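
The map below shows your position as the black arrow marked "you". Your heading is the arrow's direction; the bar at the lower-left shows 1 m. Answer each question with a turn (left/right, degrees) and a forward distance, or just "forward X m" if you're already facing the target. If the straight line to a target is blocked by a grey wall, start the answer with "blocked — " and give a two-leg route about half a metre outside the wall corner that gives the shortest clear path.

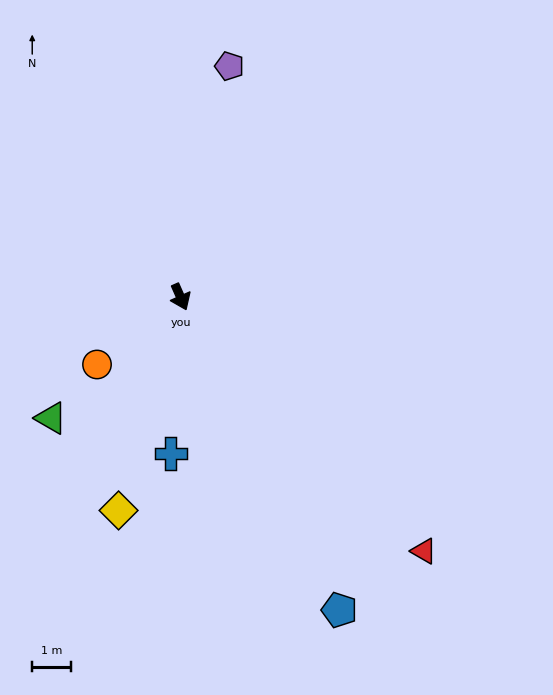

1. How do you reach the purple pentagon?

turn left 144°, forward 6.1 m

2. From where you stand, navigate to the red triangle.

turn left 20°, forward 9.0 m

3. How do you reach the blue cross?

turn right 27°, forward 4.0 m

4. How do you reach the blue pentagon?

turn left 3°, forward 9.0 m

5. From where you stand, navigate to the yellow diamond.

turn right 40°, forward 5.7 m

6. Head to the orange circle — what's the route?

turn right 75°, forward 2.8 m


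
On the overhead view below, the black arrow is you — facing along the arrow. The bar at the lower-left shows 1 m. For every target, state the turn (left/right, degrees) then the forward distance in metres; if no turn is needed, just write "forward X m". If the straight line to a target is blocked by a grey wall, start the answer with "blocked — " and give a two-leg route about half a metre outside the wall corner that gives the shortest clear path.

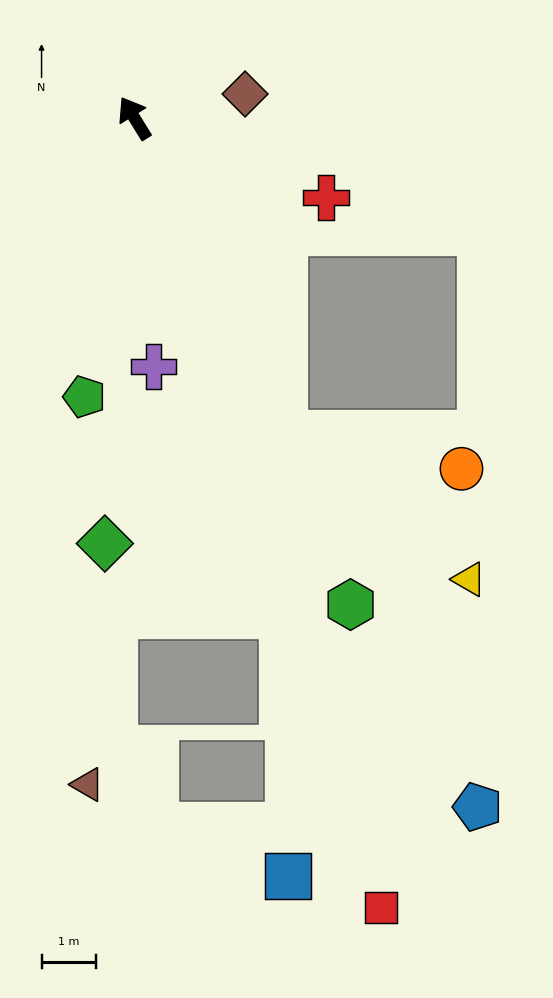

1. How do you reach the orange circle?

blocked — turn left 174°, forward 6.4 m, then turn left 53°, forward 3.3 m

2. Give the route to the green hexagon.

turn left 172°, forward 9.8 m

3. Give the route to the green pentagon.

turn left 138°, forward 5.2 m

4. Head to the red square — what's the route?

turn left 166°, forward 15.2 m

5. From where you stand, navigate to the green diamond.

turn left 144°, forward 7.8 m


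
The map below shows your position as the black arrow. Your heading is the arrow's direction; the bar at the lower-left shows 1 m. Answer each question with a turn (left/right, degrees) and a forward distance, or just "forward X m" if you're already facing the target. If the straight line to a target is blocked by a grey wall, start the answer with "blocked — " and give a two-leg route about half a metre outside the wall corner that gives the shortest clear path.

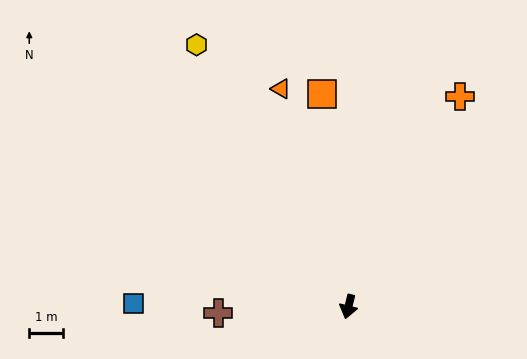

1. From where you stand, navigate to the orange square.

turn right 159°, forward 6.4 m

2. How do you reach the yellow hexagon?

turn right 136°, forward 9.1 m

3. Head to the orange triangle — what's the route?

turn right 149°, forward 6.9 m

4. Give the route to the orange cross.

turn left 166°, forward 7.2 m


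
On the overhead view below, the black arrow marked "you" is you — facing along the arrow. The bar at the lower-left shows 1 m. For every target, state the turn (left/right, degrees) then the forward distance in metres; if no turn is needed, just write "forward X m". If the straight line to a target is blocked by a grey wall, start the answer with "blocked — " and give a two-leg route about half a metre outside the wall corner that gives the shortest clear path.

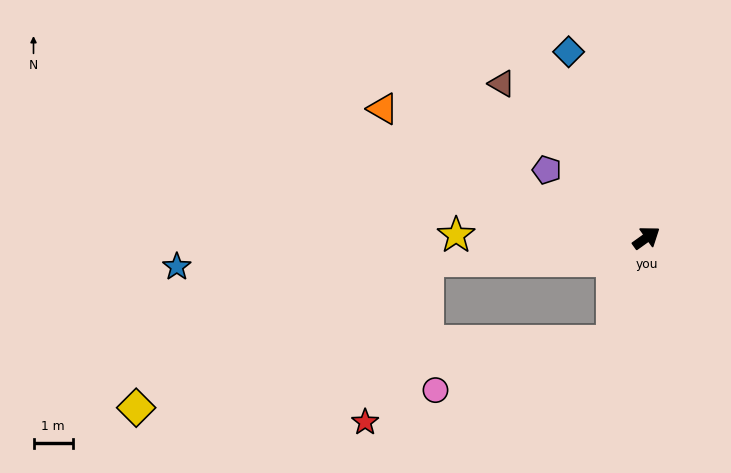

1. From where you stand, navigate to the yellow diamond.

blocked — turn right 144°, forward 2.8 m, then turn right 64°, forward 12.2 m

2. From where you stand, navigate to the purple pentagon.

turn left 110°, forward 3.1 m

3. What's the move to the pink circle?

blocked — turn right 144°, forward 2.8 m, then turn right 56°, forward 4.6 m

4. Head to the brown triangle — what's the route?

turn left 98°, forward 5.4 m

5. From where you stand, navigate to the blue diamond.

turn left 77°, forward 5.1 m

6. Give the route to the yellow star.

turn left 144°, forward 4.8 m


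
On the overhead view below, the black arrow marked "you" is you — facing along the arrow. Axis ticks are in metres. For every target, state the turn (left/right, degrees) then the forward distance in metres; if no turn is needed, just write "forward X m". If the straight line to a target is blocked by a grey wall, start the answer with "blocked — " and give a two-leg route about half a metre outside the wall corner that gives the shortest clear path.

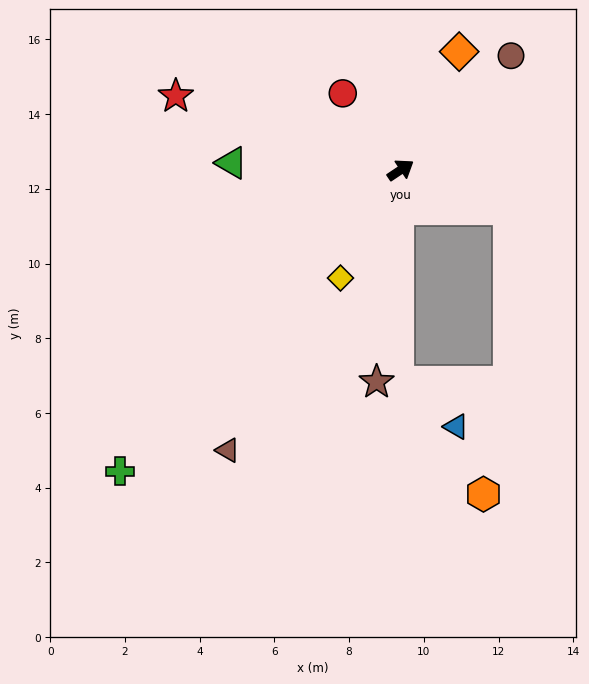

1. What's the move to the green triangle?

turn left 144°, forward 4.5 m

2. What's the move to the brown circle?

turn left 12°, forward 4.3 m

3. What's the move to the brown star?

turn right 130°, forward 5.7 m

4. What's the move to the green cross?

turn right 167°, forward 11.0 m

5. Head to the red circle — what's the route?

turn left 93°, forward 2.6 m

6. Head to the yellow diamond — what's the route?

turn right 153°, forward 3.3 m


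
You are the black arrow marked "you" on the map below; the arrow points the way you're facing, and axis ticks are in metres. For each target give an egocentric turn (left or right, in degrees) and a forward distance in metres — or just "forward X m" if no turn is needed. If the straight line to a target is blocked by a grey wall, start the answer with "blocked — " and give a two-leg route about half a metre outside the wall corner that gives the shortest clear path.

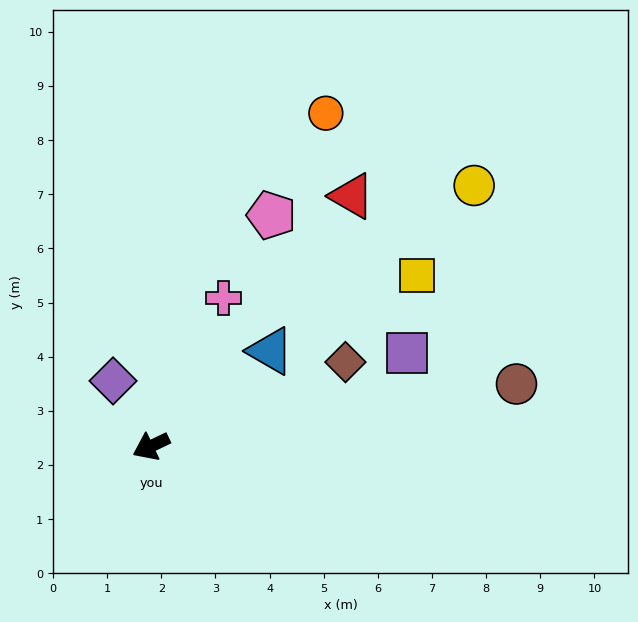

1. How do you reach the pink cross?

turn right 142°, forward 3.0 m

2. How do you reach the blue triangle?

turn right 167°, forward 2.8 m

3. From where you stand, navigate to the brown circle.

turn left 164°, forward 6.8 m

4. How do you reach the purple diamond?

turn right 85°, forward 1.4 m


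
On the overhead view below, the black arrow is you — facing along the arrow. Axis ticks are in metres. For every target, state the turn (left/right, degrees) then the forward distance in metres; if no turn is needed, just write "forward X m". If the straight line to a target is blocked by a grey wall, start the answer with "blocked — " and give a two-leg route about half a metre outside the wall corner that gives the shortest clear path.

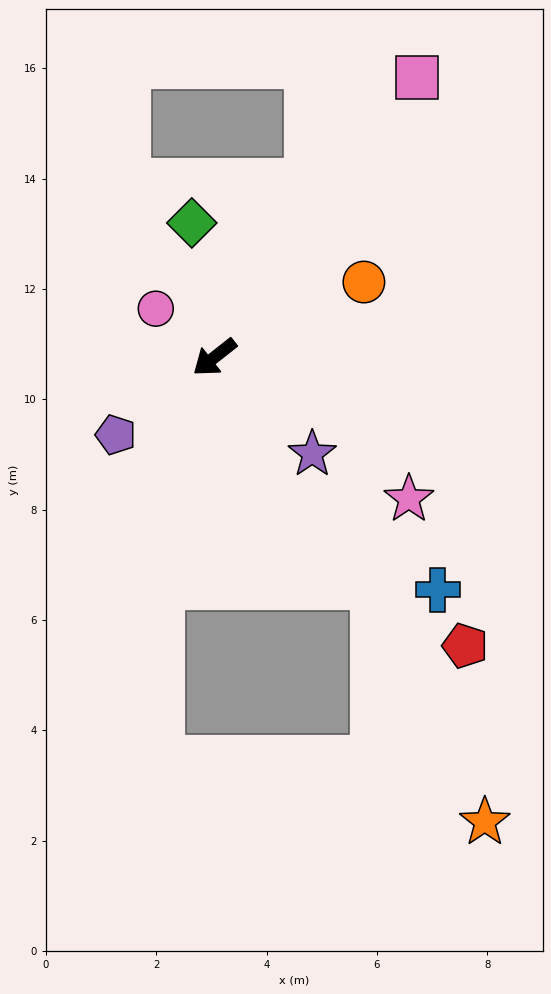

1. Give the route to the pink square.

turn right 164°, forward 6.3 m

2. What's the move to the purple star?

turn left 97°, forward 2.5 m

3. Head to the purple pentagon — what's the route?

forward 2.3 m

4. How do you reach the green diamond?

turn right 119°, forward 2.5 m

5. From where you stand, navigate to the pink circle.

turn right 78°, forward 1.4 m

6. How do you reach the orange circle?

turn left 168°, forward 3.0 m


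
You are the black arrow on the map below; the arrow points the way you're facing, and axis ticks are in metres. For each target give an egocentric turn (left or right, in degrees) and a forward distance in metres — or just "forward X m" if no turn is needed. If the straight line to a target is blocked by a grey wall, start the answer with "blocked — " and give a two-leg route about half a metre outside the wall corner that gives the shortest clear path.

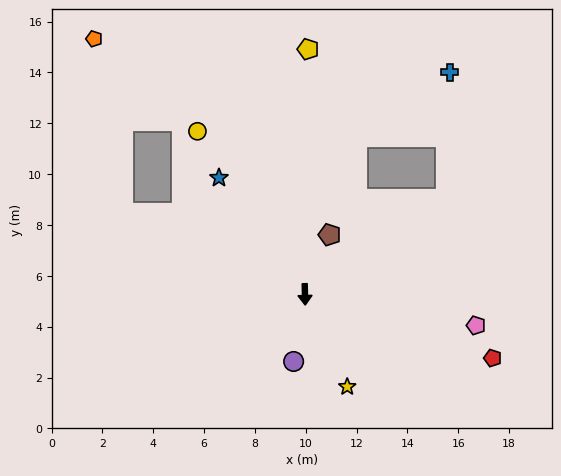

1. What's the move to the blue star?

turn right 145°, forward 5.7 m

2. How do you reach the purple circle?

turn right 11°, forward 2.7 m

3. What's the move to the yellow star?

turn left 23°, forward 4.0 m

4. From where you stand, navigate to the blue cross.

blocked — turn left 122°, forward 6.7 m, then turn left 55°, forward 5.0 m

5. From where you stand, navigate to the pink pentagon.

turn left 78°, forward 6.8 m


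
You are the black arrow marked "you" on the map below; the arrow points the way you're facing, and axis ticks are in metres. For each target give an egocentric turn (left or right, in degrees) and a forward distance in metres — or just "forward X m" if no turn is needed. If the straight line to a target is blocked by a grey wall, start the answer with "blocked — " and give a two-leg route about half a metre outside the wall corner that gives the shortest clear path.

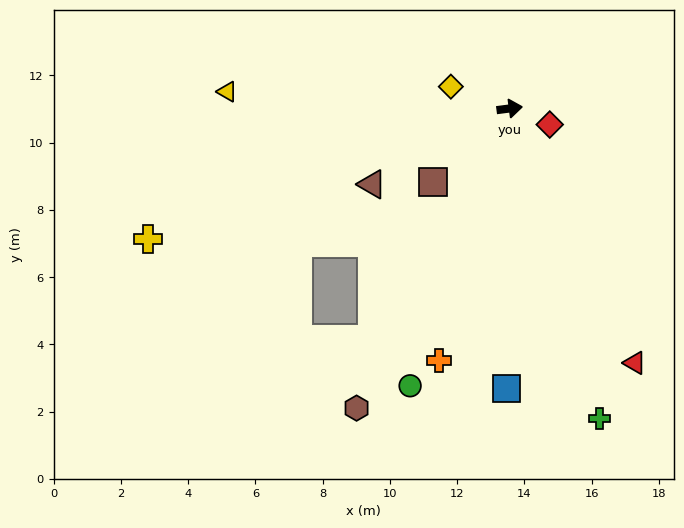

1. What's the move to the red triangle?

turn right 71°, forward 8.4 m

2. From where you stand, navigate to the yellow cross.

turn right 167°, forward 11.4 m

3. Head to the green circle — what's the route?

turn right 117°, forward 8.8 m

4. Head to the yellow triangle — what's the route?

turn left 169°, forward 8.4 m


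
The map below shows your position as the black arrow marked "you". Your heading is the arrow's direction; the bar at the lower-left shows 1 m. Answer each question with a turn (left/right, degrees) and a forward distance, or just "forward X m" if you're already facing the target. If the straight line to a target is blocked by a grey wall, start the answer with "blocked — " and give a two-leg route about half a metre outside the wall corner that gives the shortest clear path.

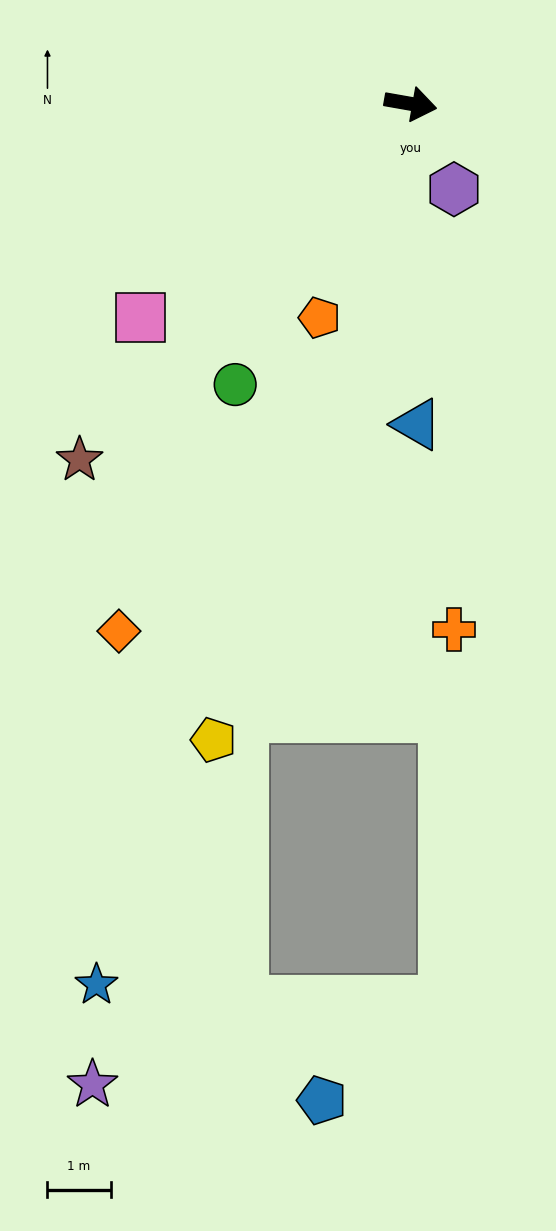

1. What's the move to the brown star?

turn right 123°, forward 7.7 m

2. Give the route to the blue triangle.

turn right 79°, forward 5.1 m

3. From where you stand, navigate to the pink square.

turn right 132°, forward 5.5 m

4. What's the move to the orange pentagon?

turn right 103°, forward 3.7 m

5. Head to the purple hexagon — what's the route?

turn right 53°, forward 1.5 m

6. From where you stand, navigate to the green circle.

turn right 112°, forward 5.2 m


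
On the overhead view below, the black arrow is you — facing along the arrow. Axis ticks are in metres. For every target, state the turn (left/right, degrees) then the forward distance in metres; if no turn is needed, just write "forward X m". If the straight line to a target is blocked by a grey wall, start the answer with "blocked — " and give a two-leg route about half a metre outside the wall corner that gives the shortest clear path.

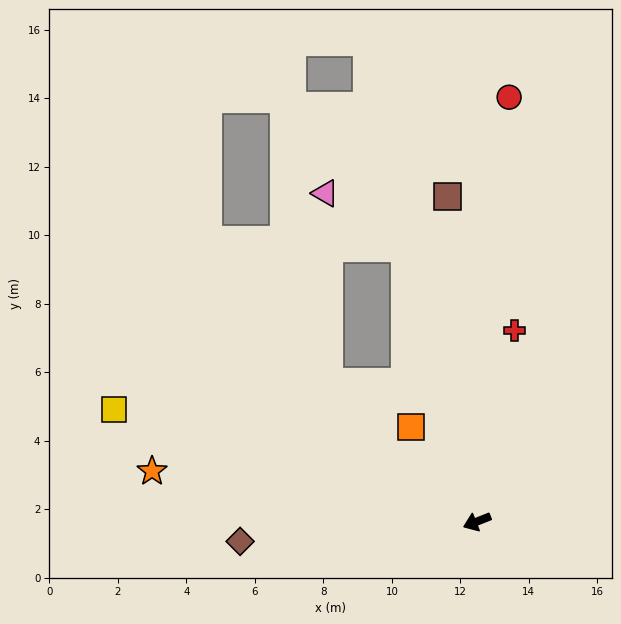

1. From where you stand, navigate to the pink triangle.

blocked — turn right 97°, forward 8.3 m, then turn left 41°, forward 2.8 m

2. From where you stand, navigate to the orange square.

turn right 77°, forward 3.4 m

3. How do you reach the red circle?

turn right 116°, forward 12.4 m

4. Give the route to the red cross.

turn right 123°, forward 5.7 m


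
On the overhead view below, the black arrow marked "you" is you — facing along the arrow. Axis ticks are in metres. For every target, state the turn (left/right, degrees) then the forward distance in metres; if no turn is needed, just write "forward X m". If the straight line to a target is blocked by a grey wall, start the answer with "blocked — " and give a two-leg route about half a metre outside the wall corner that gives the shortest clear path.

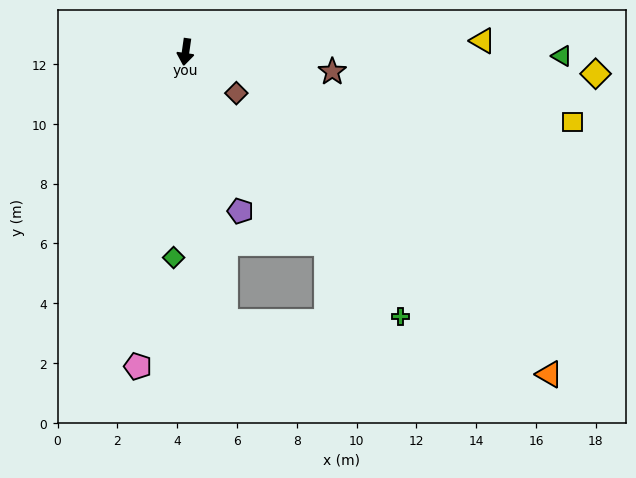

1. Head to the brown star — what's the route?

turn left 90°, forward 4.9 m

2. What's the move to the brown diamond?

turn left 59°, forward 2.2 m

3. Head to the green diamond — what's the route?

turn left 5°, forward 6.9 m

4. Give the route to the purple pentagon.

turn left 27°, forward 5.6 m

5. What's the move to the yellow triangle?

turn left 100°, forward 9.9 m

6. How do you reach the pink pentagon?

forward 10.6 m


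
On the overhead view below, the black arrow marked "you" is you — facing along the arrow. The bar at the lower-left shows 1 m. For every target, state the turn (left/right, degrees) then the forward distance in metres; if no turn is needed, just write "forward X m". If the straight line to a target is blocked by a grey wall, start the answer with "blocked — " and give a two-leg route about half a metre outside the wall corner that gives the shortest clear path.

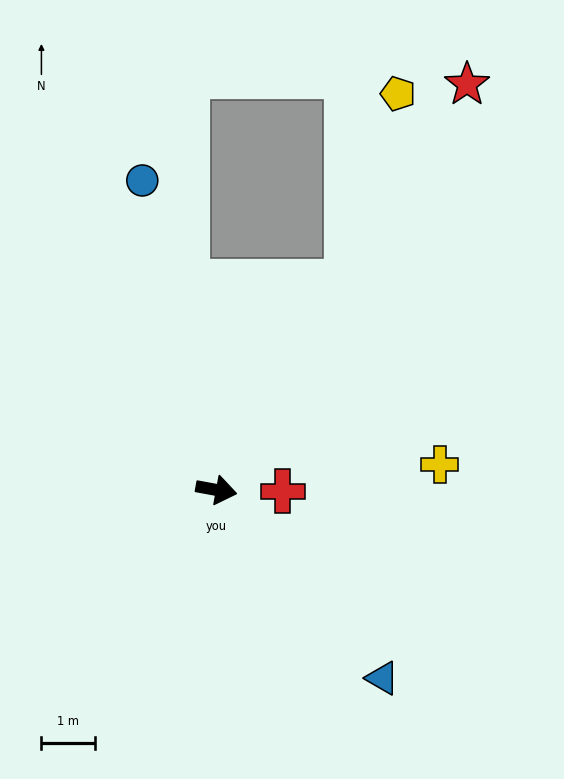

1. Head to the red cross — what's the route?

turn left 9°, forward 1.2 m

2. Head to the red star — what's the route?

turn left 69°, forward 8.9 m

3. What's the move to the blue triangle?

turn right 38°, forward 4.7 m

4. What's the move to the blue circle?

turn left 114°, forward 5.9 m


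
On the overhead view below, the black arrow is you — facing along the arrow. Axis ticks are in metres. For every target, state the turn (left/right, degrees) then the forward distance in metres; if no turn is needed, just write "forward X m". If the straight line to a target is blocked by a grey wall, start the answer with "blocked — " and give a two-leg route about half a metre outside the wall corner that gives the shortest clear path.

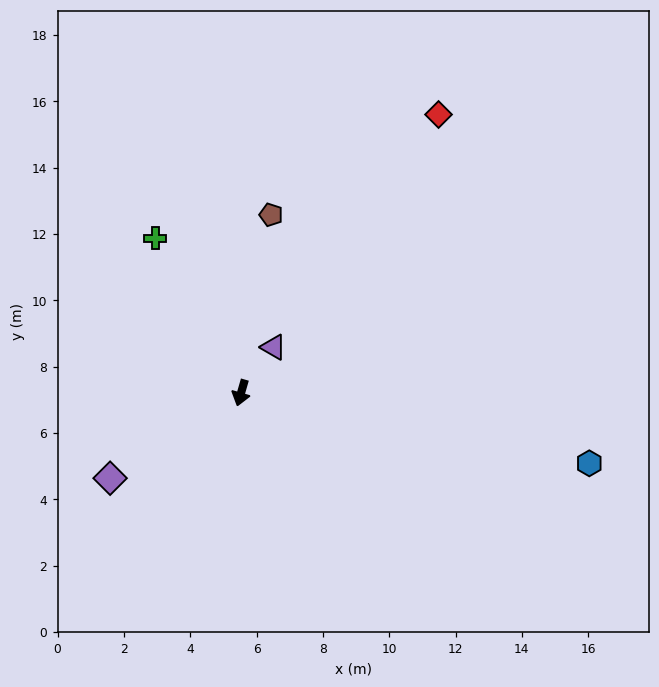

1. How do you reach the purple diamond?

turn right 41°, forward 4.7 m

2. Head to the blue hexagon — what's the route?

turn left 95°, forward 10.7 m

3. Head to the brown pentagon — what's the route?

turn right 174°, forward 5.4 m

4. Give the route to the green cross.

turn right 135°, forward 5.3 m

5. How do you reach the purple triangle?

turn left 161°, forward 1.7 m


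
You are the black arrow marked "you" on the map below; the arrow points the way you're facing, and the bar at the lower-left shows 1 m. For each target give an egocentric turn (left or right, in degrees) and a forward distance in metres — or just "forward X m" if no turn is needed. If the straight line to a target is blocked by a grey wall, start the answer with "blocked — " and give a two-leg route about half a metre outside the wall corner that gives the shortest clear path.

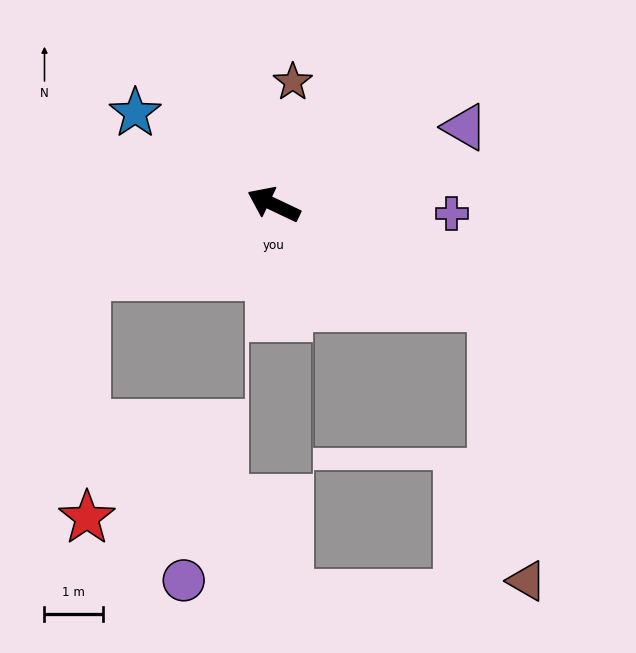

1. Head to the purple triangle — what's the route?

turn right 133°, forward 3.5 m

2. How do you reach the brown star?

turn right 73°, forward 2.1 m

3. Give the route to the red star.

blocked — turn left 46°, forward 3.4 m, then turn left 70°, forward 4.1 m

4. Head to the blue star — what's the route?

turn right 8°, forward 2.8 m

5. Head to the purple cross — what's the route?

turn right 158°, forward 3.1 m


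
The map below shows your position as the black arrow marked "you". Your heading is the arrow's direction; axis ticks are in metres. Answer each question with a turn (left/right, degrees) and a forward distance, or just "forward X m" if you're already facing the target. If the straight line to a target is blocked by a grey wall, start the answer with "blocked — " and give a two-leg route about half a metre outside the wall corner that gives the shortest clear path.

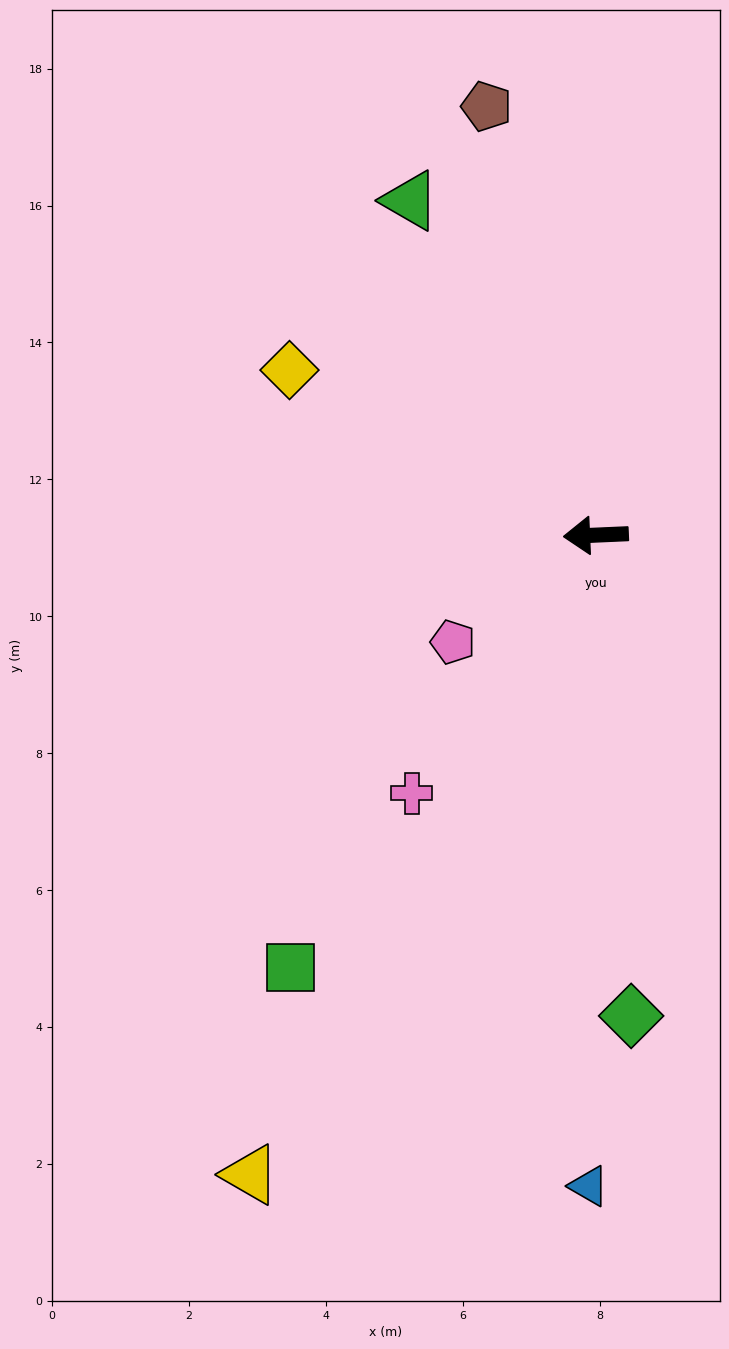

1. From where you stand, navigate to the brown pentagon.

turn right 78°, forward 6.5 m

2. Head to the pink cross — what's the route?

turn left 52°, forward 4.6 m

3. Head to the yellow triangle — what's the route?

turn left 59°, forward 10.6 m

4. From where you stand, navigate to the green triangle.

turn right 63°, forward 5.6 m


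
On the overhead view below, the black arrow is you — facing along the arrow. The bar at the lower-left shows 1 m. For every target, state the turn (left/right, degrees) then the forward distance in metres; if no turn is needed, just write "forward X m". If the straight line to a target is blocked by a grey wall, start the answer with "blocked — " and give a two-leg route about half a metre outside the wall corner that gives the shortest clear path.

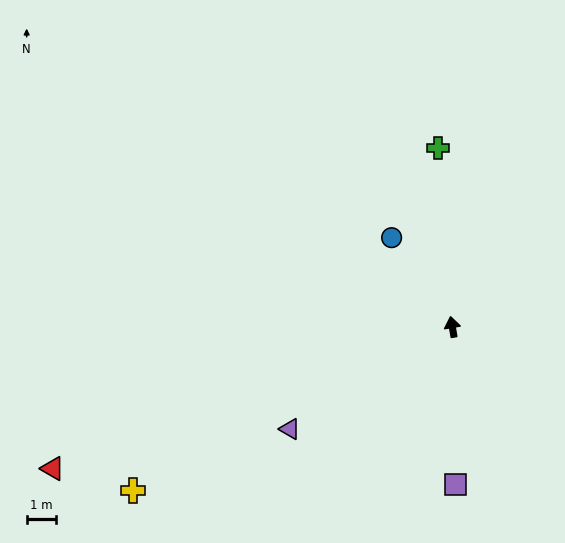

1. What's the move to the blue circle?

turn left 24°, forward 3.7 m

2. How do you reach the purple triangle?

turn left 112°, forward 6.6 m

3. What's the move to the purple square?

turn left 171°, forward 5.5 m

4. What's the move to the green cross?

turn right 5°, forward 6.2 m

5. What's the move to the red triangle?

turn left 100°, forward 14.6 m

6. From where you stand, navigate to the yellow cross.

turn left 107°, forward 12.4 m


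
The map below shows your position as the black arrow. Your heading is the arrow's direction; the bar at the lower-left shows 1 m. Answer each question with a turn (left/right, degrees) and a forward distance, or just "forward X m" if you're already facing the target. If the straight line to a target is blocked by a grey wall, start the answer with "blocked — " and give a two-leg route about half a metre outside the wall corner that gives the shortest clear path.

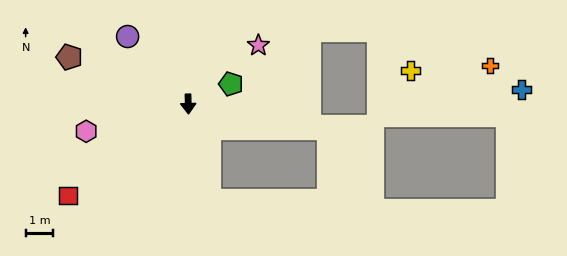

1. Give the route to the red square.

turn right 54°, forward 5.4 m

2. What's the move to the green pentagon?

turn left 114°, forward 1.7 m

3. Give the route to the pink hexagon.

turn right 76°, forward 3.8 m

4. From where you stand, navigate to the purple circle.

turn right 139°, forward 3.3 m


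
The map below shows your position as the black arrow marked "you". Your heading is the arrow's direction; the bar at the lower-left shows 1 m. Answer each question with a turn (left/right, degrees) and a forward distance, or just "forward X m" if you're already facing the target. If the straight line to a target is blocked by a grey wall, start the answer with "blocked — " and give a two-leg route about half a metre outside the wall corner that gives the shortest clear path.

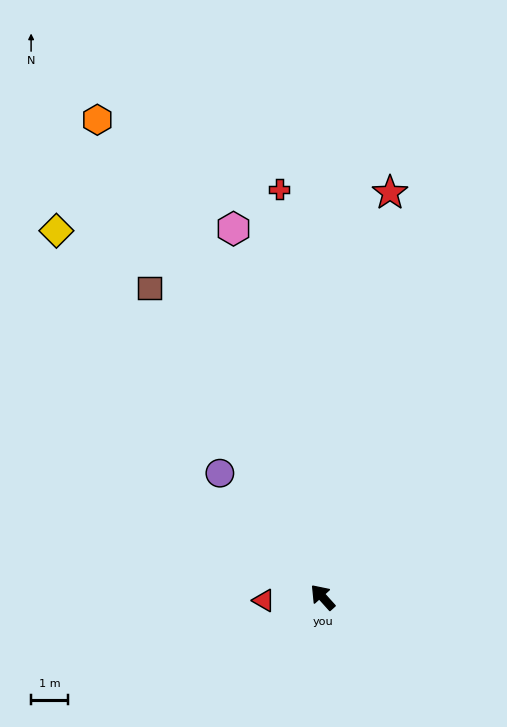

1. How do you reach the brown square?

turn right 13°, forward 9.6 m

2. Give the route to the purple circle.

turn right 2°, forward 4.4 m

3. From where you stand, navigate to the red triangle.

turn left 51°, forward 1.6 m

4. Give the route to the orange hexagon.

turn right 17°, forward 14.3 m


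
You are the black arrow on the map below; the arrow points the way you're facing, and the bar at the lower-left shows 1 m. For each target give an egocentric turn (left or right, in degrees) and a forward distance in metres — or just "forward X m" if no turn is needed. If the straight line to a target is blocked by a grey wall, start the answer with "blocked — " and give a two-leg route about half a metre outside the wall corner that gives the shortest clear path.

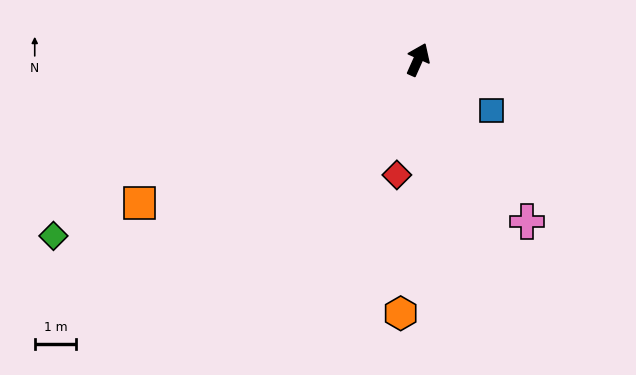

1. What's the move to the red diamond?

turn right 166°, forward 2.8 m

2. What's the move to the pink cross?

turn right 122°, forward 4.7 m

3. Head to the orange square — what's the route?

turn left 141°, forward 7.5 m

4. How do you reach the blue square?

turn right 101°, forward 2.2 m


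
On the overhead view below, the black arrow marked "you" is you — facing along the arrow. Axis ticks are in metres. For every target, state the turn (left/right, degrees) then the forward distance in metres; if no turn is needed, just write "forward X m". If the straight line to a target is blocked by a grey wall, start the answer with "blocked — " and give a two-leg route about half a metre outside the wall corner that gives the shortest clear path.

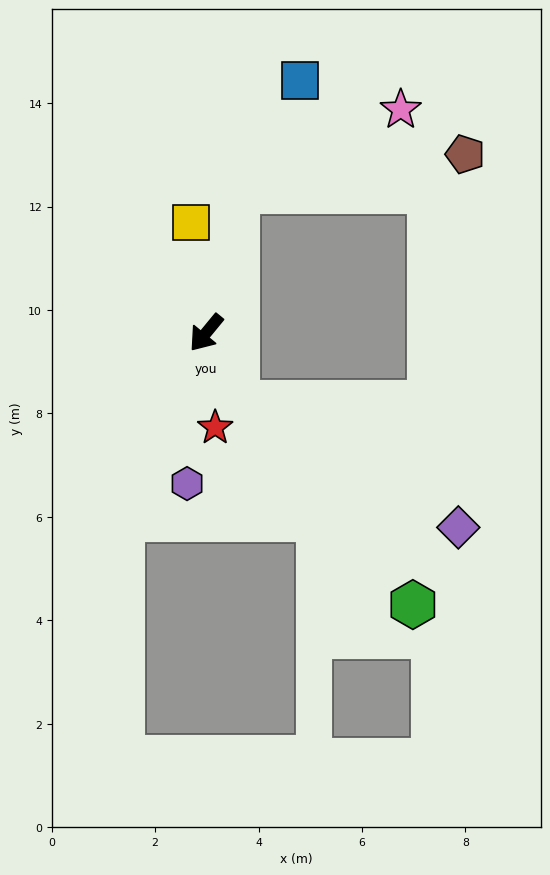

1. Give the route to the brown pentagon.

blocked — turn right 153°, forward 2.8 m, then turn right 68°, forward 4.5 m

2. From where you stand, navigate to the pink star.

blocked — turn right 153°, forward 2.8 m, then turn right 51°, forward 3.5 m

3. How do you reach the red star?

turn left 45°, forward 1.8 m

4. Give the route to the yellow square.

turn right 133°, forward 2.1 m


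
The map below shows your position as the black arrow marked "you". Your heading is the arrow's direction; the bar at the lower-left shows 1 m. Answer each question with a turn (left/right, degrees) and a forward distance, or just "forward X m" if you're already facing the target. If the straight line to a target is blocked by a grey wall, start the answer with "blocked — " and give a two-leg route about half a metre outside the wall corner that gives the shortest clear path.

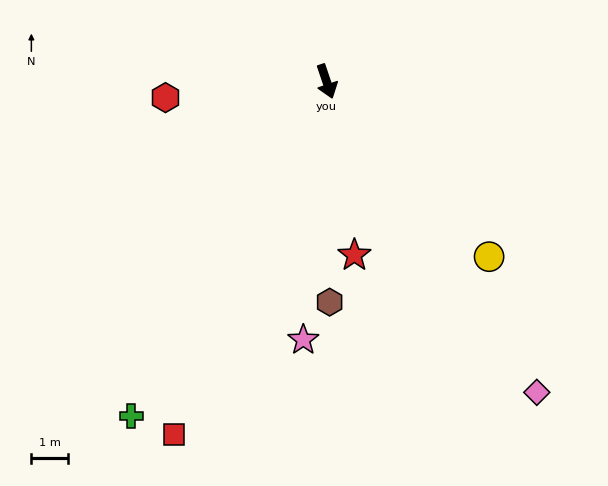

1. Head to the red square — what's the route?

turn right 42°, forward 10.4 m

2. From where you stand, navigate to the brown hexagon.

turn right 18°, forward 6.0 m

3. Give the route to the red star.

turn right 10°, forward 4.7 m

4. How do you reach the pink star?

turn right 24°, forward 7.0 m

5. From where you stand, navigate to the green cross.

turn right 49°, forward 10.4 m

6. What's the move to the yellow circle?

turn left 24°, forward 6.5 m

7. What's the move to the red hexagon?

turn right 103°, forward 4.4 m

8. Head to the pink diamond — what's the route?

turn left 15°, forward 10.1 m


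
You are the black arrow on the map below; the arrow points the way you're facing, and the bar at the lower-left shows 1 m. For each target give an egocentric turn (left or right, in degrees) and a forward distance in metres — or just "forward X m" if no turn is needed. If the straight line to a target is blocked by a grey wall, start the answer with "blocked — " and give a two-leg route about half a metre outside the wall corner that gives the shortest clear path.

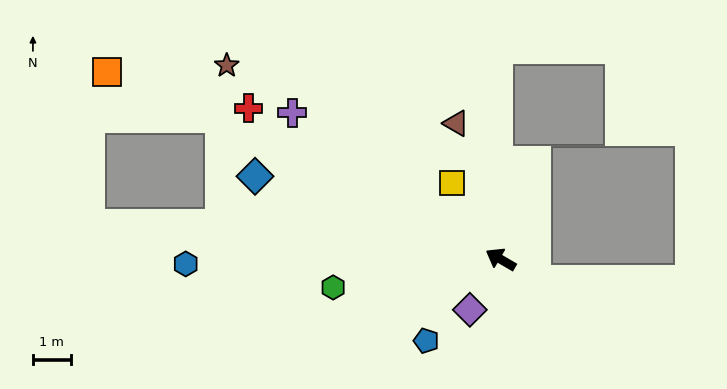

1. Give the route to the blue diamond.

turn left 12°, forward 6.9 m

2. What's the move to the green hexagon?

turn left 40°, forward 4.5 m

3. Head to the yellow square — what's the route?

turn right 27°, forward 2.4 m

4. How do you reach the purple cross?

turn right 5°, forward 6.8 m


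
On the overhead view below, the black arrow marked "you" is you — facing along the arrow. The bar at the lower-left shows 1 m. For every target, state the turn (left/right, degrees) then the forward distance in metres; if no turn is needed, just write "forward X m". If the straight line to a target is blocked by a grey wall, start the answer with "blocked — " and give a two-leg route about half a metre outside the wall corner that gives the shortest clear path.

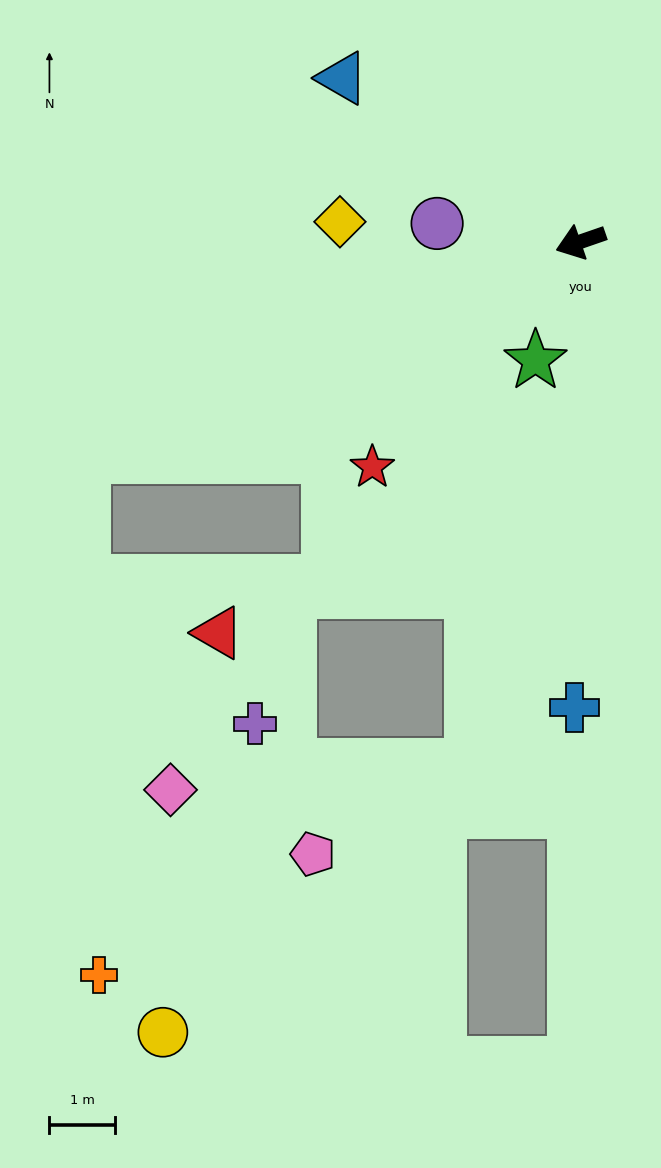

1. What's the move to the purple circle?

turn right 26°, forward 2.2 m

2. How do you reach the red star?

turn left 28°, forward 4.7 m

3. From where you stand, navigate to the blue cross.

turn left 70°, forward 7.2 m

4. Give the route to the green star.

turn left 50°, forward 2.0 m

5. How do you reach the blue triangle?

turn right 54°, forward 4.4 m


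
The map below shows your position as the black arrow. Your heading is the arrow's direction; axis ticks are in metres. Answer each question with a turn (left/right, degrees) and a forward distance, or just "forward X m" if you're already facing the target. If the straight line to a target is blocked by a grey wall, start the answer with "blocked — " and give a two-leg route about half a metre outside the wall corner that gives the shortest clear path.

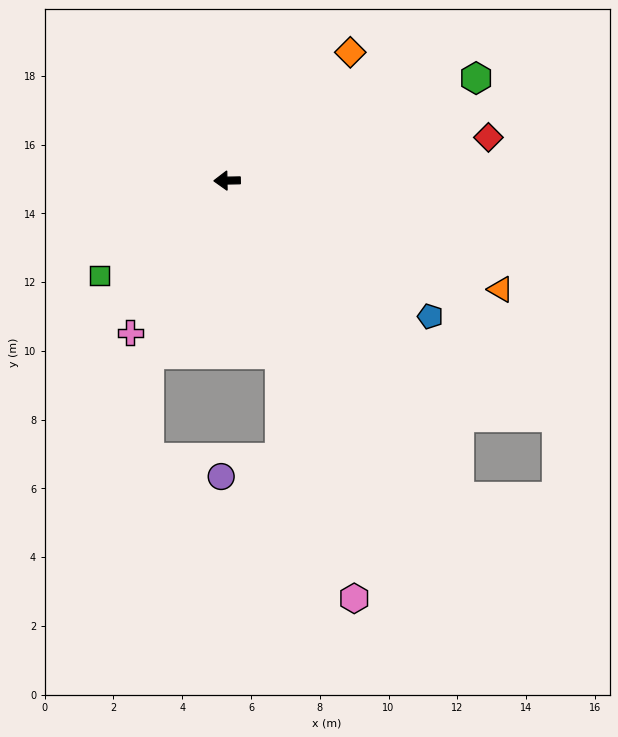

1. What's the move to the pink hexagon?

turn left 106°, forward 12.7 m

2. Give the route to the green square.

turn left 36°, forward 4.6 m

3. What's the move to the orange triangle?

turn left 157°, forward 8.6 m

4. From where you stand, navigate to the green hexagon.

turn right 159°, forward 7.8 m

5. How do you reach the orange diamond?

turn right 135°, forward 5.2 m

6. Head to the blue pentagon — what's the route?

turn left 145°, forward 7.1 m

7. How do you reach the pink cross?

turn left 56°, forward 5.2 m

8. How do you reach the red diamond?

turn right 172°, forward 7.7 m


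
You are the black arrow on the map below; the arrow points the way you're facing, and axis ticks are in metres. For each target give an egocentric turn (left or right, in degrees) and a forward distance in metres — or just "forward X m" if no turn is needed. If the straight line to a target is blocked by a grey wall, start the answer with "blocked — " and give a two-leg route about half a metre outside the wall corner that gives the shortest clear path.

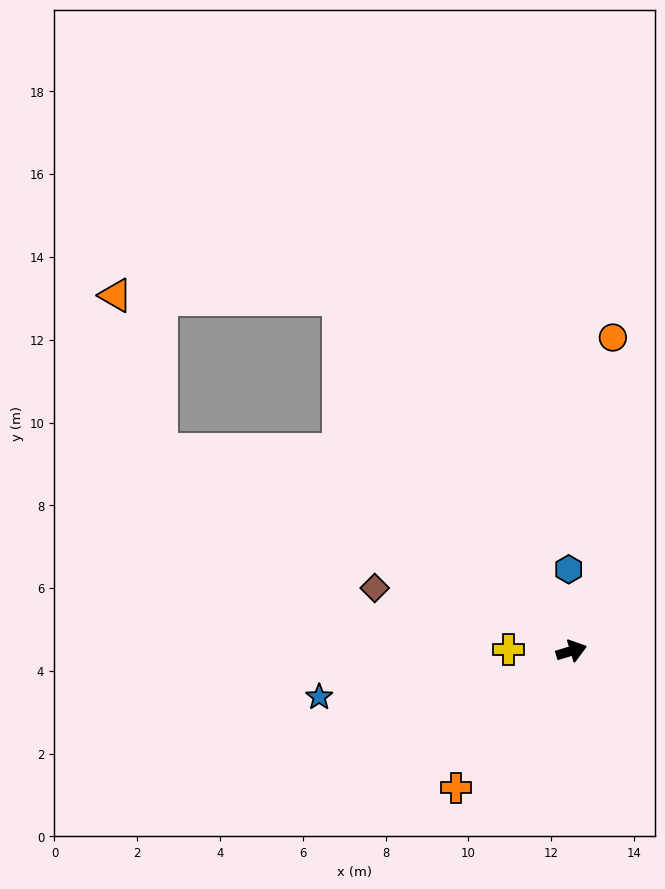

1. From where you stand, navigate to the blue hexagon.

turn left 75°, forward 2.0 m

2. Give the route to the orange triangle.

blocked — turn left 137°, forward 11.0 m, then turn right 48°, forward 3.9 m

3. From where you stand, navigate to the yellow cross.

turn left 162°, forward 1.5 m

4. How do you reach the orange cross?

turn right 147°, forward 4.3 m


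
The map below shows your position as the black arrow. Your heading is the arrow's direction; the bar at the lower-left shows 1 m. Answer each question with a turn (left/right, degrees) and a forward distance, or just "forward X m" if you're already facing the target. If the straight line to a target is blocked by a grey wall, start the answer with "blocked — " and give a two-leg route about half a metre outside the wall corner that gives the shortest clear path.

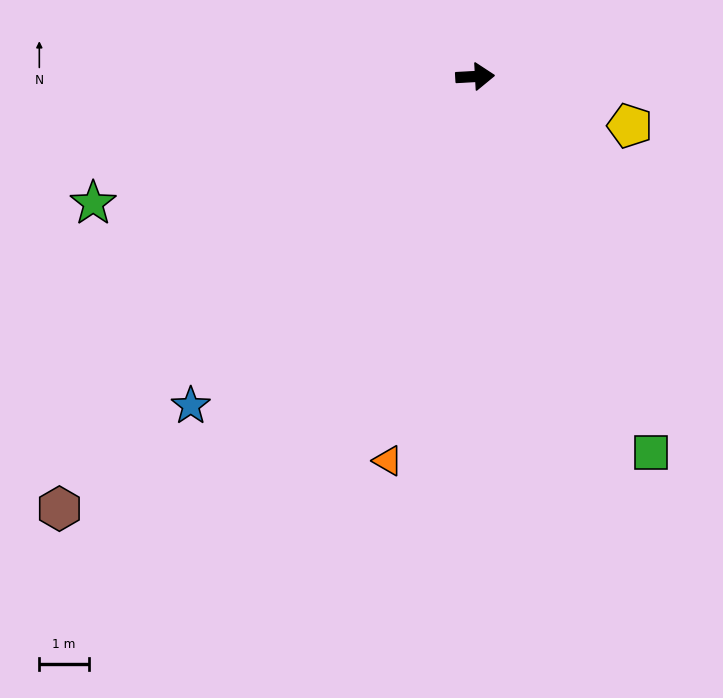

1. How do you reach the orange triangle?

turn right 106°, forward 8.0 m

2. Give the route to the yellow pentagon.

turn right 21°, forward 3.3 m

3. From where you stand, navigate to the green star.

turn right 165°, forward 8.1 m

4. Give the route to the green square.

turn right 68°, forward 8.4 m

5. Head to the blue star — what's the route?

turn right 134°, forward 8.8 m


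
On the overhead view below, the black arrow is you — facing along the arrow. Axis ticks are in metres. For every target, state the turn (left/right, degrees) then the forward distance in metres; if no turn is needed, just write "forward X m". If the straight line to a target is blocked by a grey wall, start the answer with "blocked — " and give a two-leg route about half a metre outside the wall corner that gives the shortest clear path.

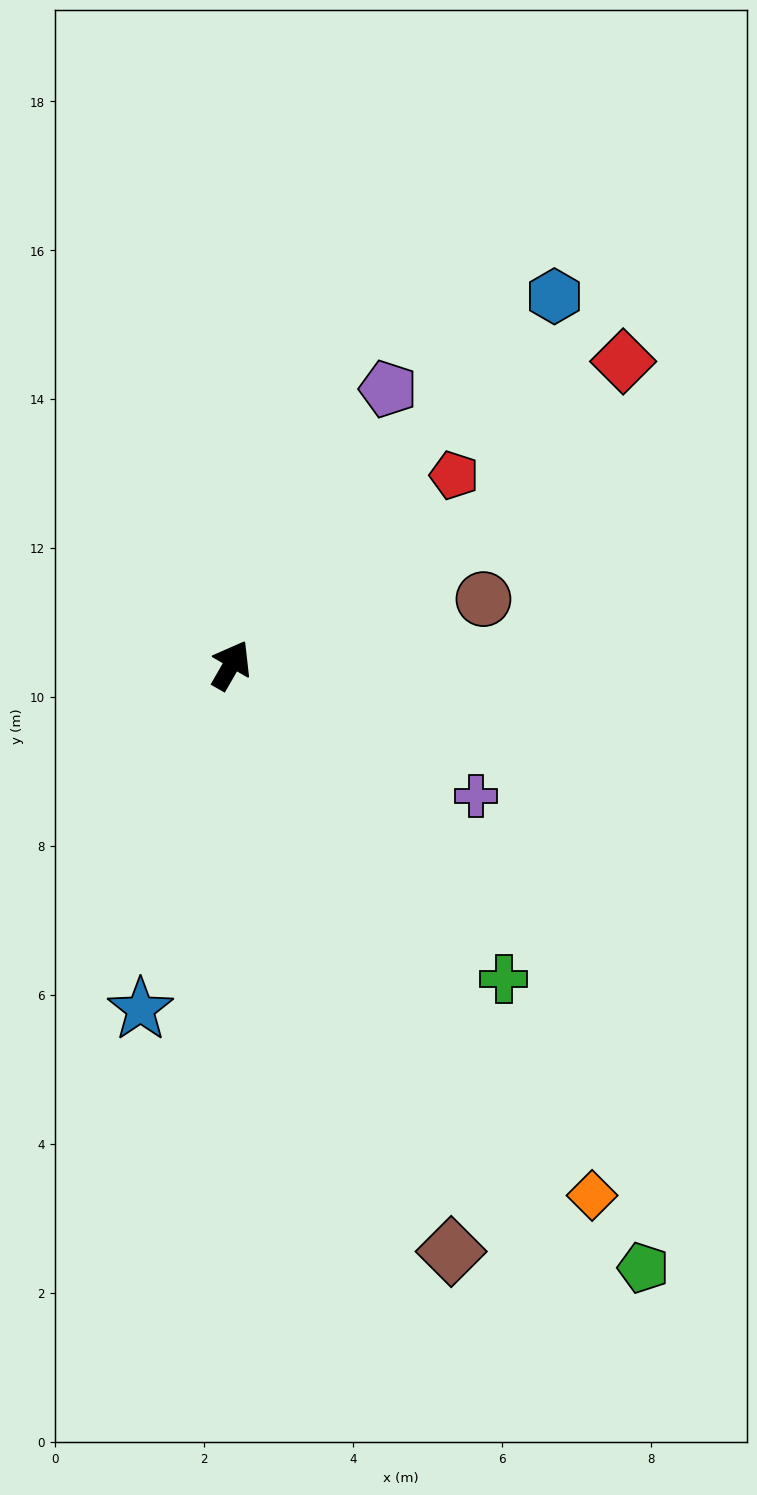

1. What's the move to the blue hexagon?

turn right 11°, forward 6.6 m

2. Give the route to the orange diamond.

turn right 116°, forward 8.6 m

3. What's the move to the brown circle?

turn right 45°, forward 3.5 m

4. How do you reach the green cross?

turn right 109°, forward 5.6 m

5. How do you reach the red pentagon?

turn right 20°, forward 3.9 m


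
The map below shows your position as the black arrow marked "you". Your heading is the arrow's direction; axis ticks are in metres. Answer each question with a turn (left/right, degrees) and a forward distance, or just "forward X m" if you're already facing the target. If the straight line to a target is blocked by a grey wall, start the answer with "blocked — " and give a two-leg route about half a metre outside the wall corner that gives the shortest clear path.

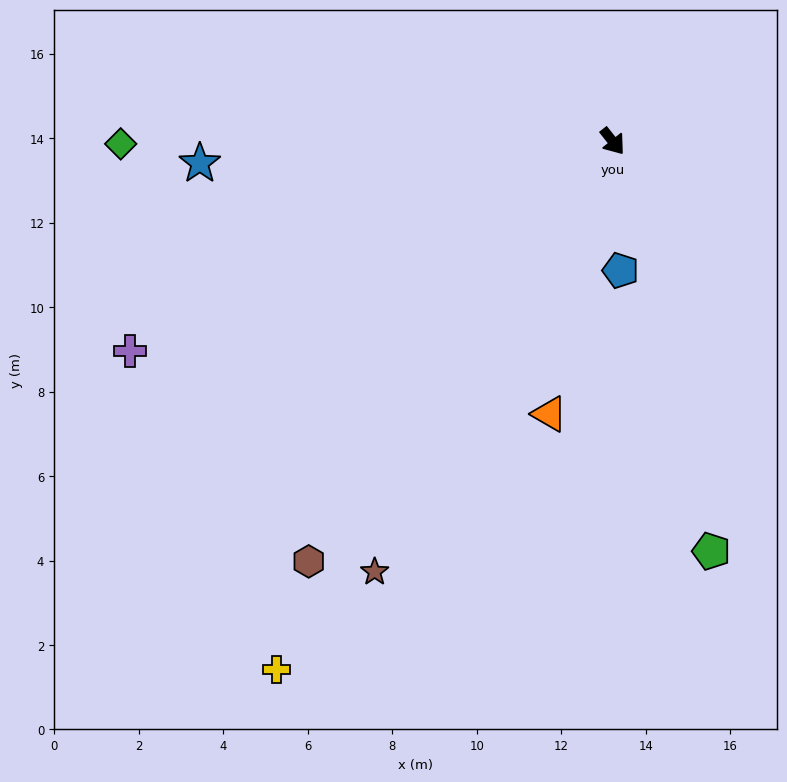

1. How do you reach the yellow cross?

turn right 71°, forward 14.8 m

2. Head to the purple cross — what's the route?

turn right 105°, forward 12.5 m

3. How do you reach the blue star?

turn right 125°, forward 9.8 m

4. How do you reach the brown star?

turn right 67°, forward 11.6 m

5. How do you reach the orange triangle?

turn right 51°, forward 6.6 m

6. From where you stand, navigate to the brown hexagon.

turn right 74°, forward 12.3 m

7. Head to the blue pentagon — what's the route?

turn right 35°, forward 3.1 m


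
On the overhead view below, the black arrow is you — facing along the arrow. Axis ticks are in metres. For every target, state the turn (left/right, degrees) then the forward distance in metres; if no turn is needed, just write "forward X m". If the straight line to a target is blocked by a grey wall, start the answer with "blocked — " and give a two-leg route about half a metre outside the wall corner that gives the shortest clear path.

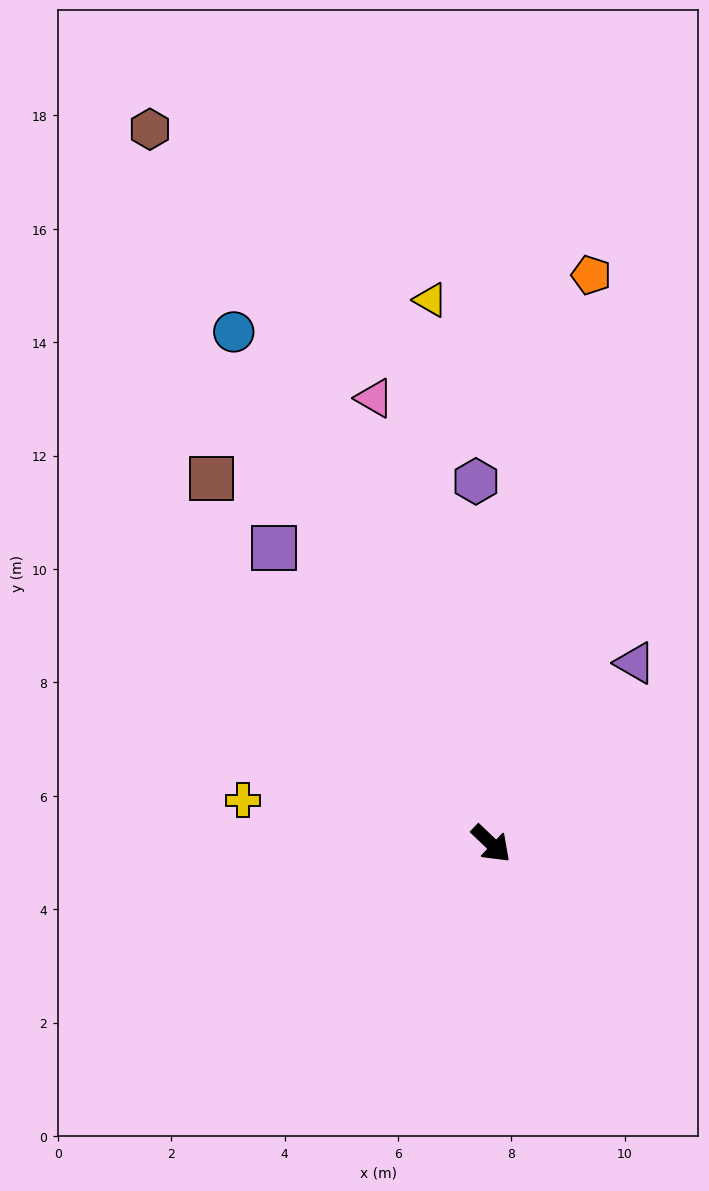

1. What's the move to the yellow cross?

turn right 146°, forward 4.4 m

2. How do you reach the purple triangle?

turn left 95°, forward 4.1 m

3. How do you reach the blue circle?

turn left 160°, forward 10.1 m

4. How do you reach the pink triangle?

turn left 148°, forward 8.1 m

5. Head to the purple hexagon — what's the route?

turn left 136°, forward 6.4 m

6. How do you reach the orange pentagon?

turn left 124°, forward 10.2 m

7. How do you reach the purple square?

turn left 170°, forward 6.5 m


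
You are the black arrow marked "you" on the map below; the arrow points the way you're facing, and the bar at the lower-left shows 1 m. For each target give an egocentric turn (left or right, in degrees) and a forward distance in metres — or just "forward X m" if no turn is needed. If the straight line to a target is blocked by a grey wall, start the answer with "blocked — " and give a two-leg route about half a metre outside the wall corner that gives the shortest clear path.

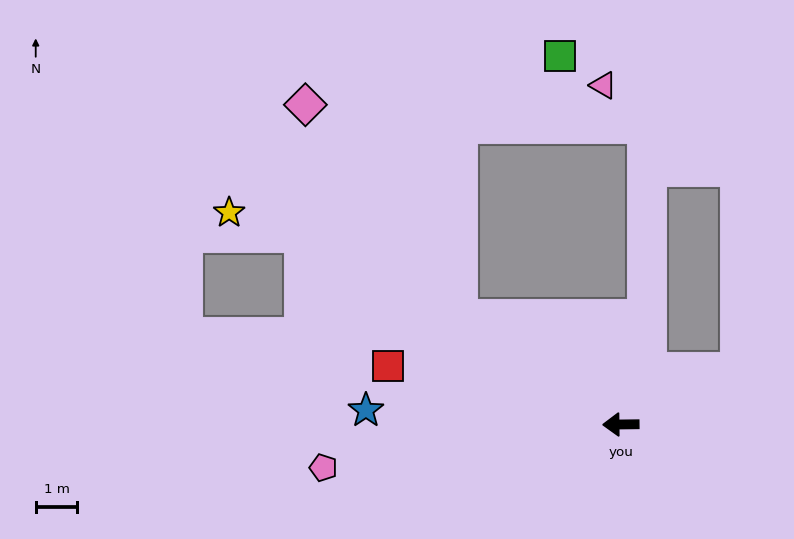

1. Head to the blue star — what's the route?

turn right 4°, forward 6.1 m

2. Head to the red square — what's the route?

turn right 15°, forward 5.8 m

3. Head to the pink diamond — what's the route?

blocked — turn right 35°, forward 4.7 m, then turn right 20°, forward 6.3 m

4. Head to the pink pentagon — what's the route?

turn left 8°, forward 7.2 m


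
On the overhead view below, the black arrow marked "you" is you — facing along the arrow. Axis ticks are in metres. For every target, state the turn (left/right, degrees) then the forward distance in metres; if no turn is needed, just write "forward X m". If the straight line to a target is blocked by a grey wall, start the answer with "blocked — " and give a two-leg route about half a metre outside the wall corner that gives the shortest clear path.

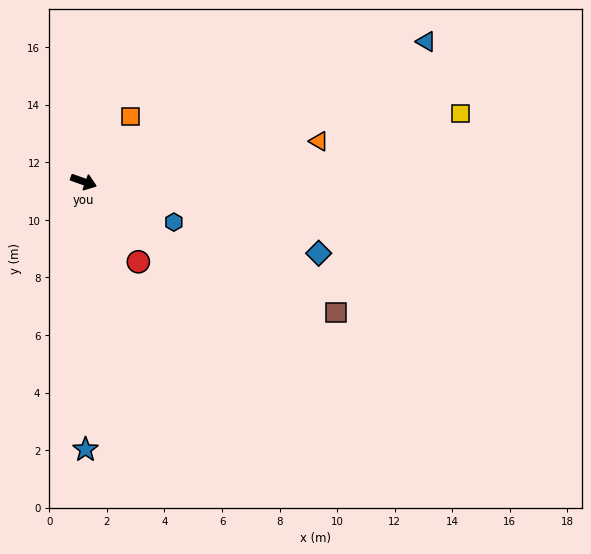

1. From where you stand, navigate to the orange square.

turn left 74°, forward 2.8 m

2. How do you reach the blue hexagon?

turn right 5°, forward 3.4 m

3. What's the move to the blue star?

turn right 70°, forward 9.3 m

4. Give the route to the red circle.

turn right 36°, forward 3.4 m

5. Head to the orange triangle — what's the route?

turn left 29°, forward 8.3 m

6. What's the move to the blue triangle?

turn left 42°, forward 12.9 m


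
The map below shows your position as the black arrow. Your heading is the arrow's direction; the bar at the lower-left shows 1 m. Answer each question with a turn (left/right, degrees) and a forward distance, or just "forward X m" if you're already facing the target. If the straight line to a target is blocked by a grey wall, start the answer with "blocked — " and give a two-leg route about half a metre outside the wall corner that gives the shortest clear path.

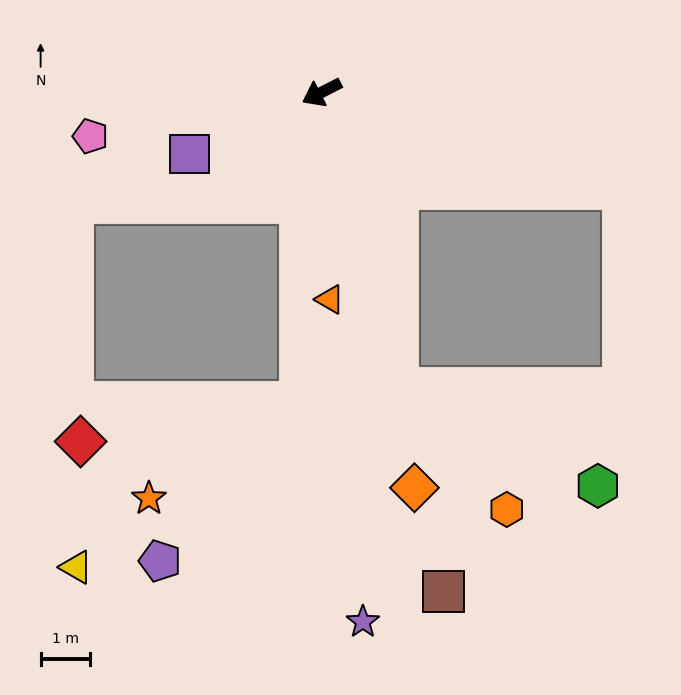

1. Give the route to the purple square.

turn right 2°, forward 3.0 m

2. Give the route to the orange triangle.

turn left 65°, forward 4.2 m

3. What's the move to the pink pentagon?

turn right 16°, forward 4.8 m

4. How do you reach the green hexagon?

blocked — turn left 77°, forward 6.2 m, then turn left 50°, forward 4.5 m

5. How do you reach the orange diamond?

turn left 76°, forward 8.3 m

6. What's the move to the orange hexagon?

blocked — turn left 77°, forward 6.2 m, then turn left 28°, forward 3.3 m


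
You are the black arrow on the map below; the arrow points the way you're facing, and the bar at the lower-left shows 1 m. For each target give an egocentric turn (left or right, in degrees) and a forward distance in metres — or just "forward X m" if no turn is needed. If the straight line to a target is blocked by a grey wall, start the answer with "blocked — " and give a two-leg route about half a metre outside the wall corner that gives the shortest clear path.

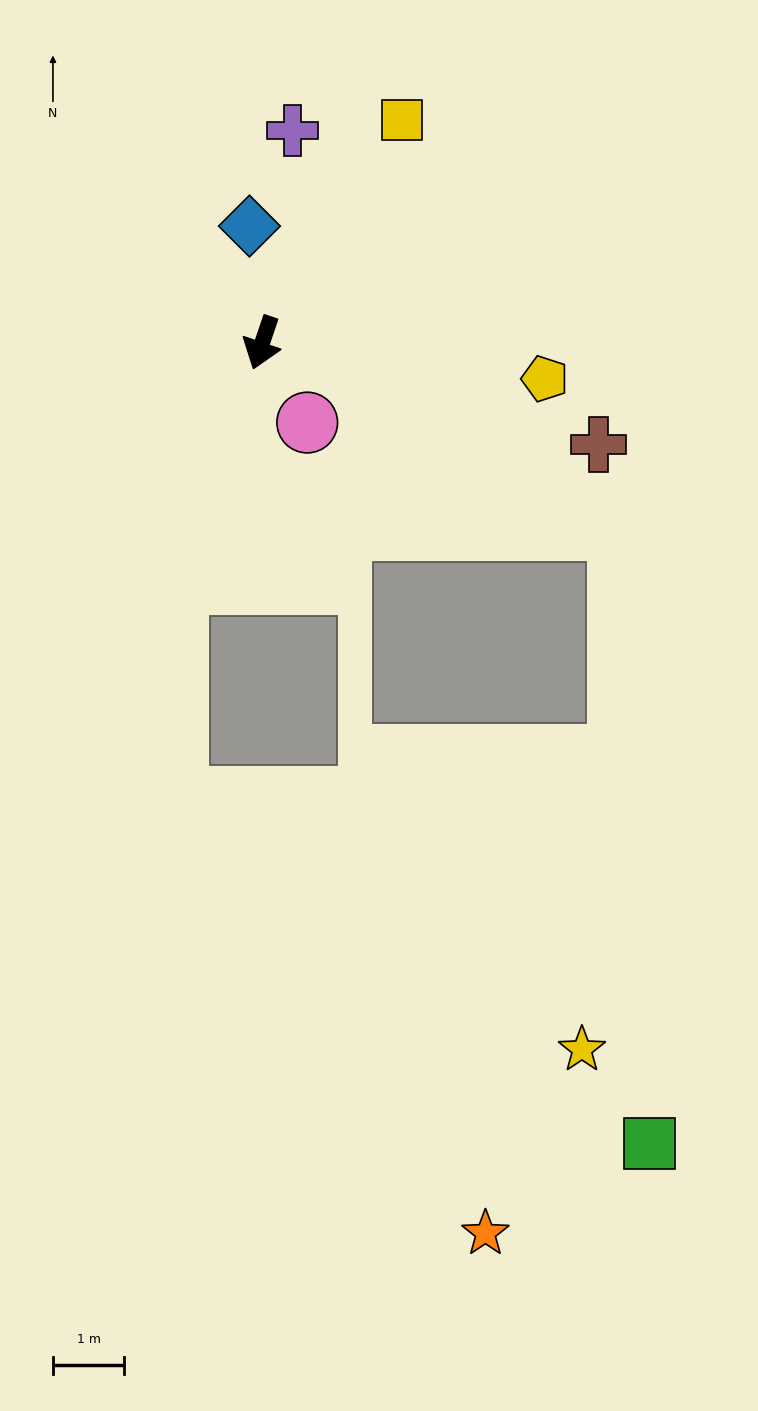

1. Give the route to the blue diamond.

turn right 155°, forward 1.6 m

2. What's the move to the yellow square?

turn left 167°, forward 3.7 m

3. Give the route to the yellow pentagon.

turn left 101°, forward 4.0 m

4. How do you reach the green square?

blocked — turn left 81°, forward 5.6 m, then turn right 59°, forward 8.6 m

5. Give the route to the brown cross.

turn left 92°, forward 4.9 m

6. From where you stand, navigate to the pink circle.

turn left 48°, forward 1.3 m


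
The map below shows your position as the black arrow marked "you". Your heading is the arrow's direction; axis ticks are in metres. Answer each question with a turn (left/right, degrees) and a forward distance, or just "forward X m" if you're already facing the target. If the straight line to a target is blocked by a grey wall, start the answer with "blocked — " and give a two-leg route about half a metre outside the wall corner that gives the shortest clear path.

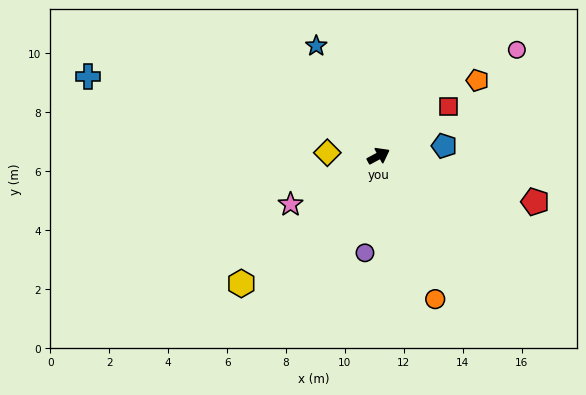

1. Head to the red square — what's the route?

turn left 7°, forward 2.9 m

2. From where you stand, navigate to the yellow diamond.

turn left 148°, forward 1.7 m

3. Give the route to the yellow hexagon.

turn right 165°, forward 6.4 m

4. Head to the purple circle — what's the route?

turn right 126°, forward 3.3 m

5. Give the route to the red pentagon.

turn right 45°, forward 5.5 m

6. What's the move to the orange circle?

turn right 97°, forward 5.2 m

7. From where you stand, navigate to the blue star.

turn left 91°, forward 4.3 m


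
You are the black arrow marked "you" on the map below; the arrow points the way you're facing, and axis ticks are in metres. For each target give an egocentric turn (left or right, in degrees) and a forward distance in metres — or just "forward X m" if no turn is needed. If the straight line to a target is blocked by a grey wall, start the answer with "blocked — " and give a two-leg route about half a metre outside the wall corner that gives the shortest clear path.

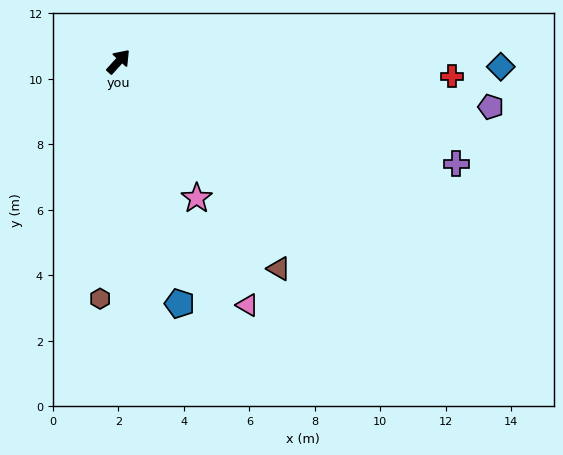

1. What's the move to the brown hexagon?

turn right 142°, forward 7.3 m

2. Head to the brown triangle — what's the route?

turn right 100°, forward 8.0 m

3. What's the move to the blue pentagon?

turn right 124°, forward 7.6 m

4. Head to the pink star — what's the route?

turn right 108°, forward 4.8 m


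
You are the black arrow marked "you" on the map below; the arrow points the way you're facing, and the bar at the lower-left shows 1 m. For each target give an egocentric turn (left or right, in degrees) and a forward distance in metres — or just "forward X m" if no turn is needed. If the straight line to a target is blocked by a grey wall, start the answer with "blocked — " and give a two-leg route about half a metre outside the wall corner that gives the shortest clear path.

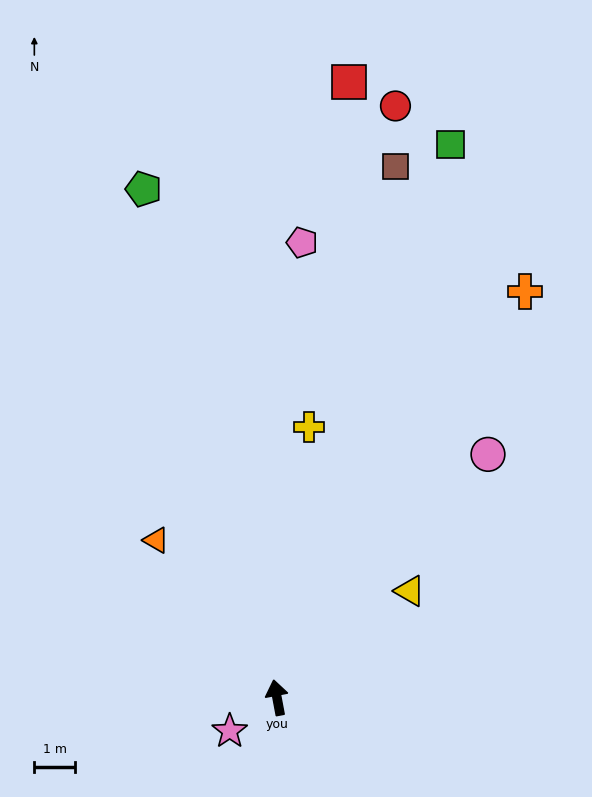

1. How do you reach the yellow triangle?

turn right 62°, forward 4.2 m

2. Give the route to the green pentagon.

turn left 4°, forward 13.0 m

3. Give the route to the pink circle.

turn right 52°, forward 7.9 m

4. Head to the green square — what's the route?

turn right 28°, forward 14.3 m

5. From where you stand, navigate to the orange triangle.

turn left 27°, forward 4.9 m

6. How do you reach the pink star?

turn left 115°, forward 1.4 m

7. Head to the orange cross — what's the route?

turn right 42°, forward 11.7 m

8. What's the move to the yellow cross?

turn right 17°, forward 6.7 m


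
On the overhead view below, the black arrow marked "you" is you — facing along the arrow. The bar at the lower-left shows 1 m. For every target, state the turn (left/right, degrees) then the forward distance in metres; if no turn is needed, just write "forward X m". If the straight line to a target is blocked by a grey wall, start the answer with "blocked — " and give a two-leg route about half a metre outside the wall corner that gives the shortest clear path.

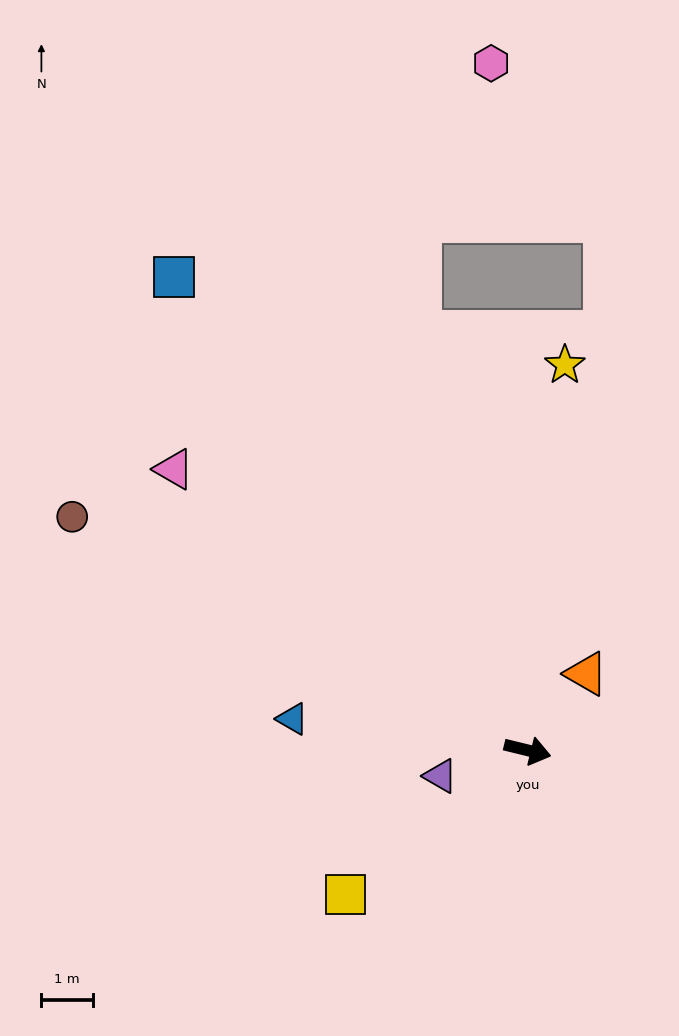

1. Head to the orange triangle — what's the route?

turn left 66°, forward 1.9 m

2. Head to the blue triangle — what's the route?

turn right 174°, forward 4.6 m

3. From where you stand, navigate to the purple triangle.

turn right 150°, forward 1.8 m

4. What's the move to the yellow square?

turn right 128°, forward 4.5 m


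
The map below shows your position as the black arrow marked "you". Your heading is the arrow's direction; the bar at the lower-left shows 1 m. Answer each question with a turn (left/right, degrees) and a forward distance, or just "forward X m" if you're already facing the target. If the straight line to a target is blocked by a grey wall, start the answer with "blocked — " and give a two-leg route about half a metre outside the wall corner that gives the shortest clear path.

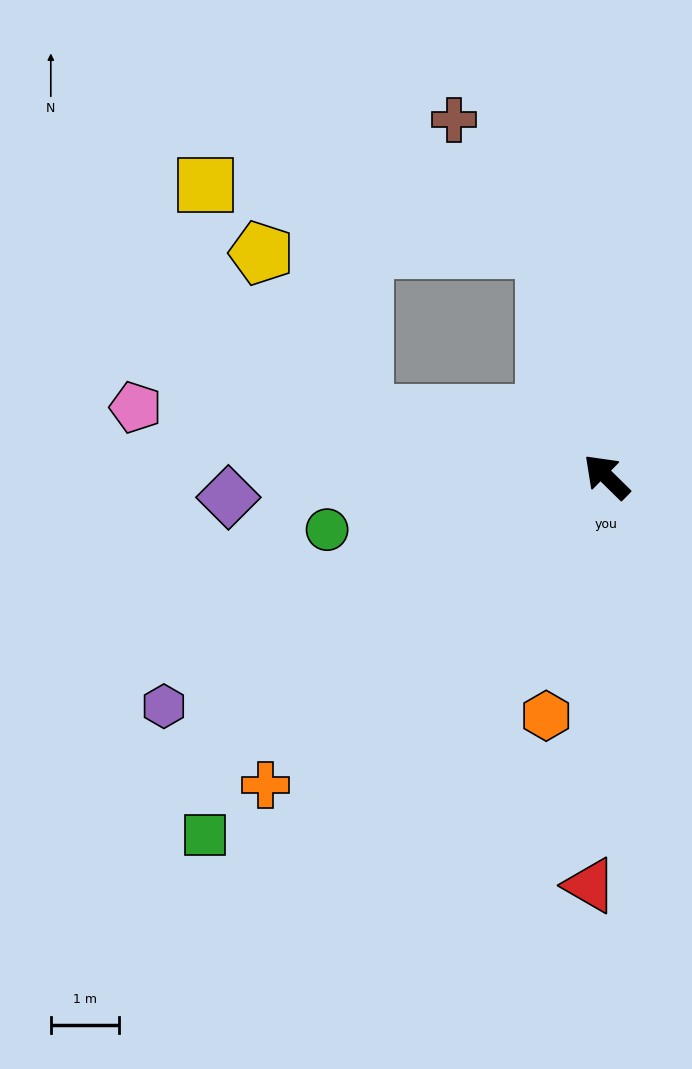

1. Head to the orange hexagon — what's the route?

turn left 120°, forward 3.6 m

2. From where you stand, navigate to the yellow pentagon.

blocked — turn left 30°, forward 3.7 m, then turn right 43°, forward 2.8 m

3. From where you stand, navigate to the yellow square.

blocked — turn right 30°, forward 3.5 m, then turn left 64°, forward 5.1 m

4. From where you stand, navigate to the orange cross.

turn left 87°, forward 6.8 m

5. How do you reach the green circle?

turn left 55°, forward 4.2 m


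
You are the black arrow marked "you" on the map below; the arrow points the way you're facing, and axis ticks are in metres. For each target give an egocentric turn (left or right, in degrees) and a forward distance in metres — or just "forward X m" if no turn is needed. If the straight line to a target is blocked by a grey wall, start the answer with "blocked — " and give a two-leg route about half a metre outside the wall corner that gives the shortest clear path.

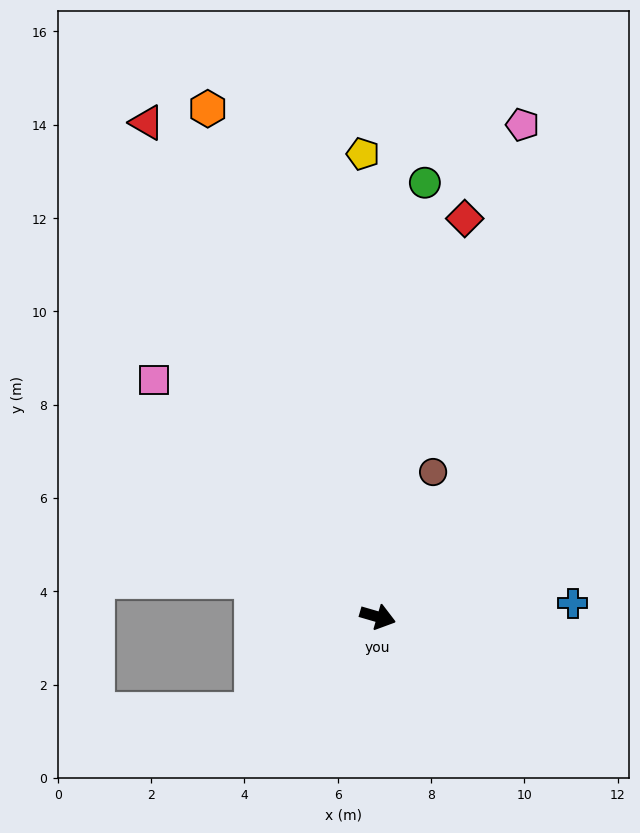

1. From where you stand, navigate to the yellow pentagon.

turn left 108°, forward 9.9 m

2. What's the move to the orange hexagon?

turn left 125°, forward 11.5 m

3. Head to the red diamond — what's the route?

turn left 94°, forward 8.7 m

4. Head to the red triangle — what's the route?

turn left 131°, forward 11.7 m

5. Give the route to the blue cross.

turn left 20°, forward 4.2 m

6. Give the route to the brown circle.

turn left 85°, forward 3.3 m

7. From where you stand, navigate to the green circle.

turn left 100°, forward 9.4 m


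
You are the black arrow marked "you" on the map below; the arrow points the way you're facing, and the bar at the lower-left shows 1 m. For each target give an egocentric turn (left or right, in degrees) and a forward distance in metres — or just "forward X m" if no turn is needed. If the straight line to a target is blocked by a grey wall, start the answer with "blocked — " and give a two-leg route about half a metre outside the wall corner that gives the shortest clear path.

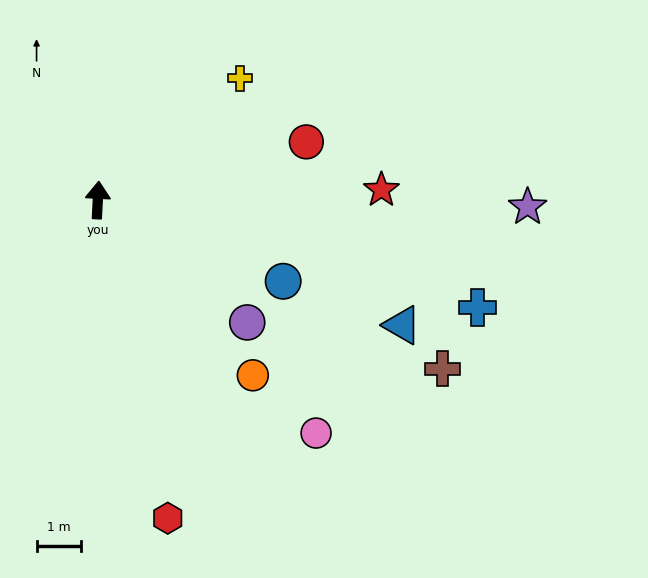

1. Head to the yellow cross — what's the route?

turn right 46°, forward 4.2 m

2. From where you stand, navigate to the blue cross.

turn right 103°, forward 8.9 m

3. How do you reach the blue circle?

turn right 111°, forward 4.5 m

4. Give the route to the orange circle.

turn right 136°, forward 5.3 m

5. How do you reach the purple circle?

turn right 126°, forward 4.3 m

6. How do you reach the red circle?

turn right 71°, forward 4.9 m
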